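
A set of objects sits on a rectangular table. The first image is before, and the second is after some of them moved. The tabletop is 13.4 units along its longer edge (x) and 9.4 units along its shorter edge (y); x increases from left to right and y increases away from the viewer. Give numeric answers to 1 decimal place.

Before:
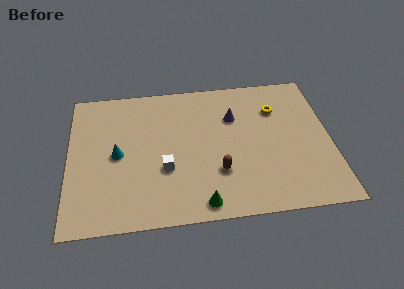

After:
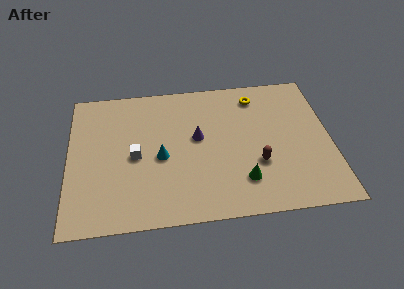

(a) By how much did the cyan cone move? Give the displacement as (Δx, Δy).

(2.2, -0.4)

From the two frames, the cyan cone sits at roughly (2.5, 4.6) before and (4.7, 4.2) after.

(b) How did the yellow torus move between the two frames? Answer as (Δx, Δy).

(-1.0, 1.0)

The yellow torus was at about (10.7, 6.8) and moved to about (9.7, 7.8).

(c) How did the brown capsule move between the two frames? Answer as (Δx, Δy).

(2.0, 0.3)

From the two frames, the brown capsule sits at roughly (7.6, 2.9) before and (9.6, 3.2) after.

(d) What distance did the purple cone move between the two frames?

2.2

The purple cone moved from about (8.5, 6.5) to (6.6, 5.3), a distance of √(1.9² + 1.2²) ≈ 2.2.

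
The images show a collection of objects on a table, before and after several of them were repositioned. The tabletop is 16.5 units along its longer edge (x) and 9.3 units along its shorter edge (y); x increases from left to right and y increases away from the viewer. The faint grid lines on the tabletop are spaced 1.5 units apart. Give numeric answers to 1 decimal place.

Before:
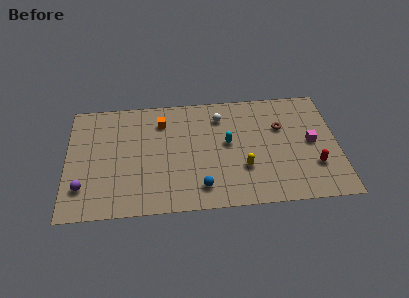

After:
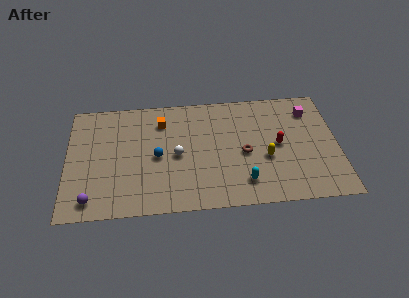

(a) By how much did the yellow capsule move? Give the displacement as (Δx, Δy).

(1.4, 0.7)

The yellow capsule started near (10.7, 3.0) and ended near (12.1, 3.7).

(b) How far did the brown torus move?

3.0

The brown torus was near (13.1, 6.1) before and (10.8, 4.2) after, so it travelled √(2.3² + 1.9²) ≈ 3.0 units.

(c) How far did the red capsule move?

2.8

The red capsule moved from about (15.0, 2.8) to (12.9, 4.7), a distance of √(2.1² + 1.9²) ≈ 2.8.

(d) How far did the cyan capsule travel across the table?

3.3

From (9.8, 5.1) to (10.7, 1.9), the cyan capsule covered √(0.9² + 3.2²) ≈ 3.3 units.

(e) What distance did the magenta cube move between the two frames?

2.6

The magenta cube moved from about (14.9, 4.7) to (14.9, 7.3), a distance of √(0.0² + 2.6²) ≈ 2.6.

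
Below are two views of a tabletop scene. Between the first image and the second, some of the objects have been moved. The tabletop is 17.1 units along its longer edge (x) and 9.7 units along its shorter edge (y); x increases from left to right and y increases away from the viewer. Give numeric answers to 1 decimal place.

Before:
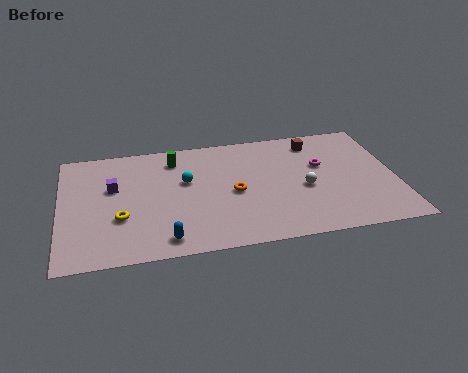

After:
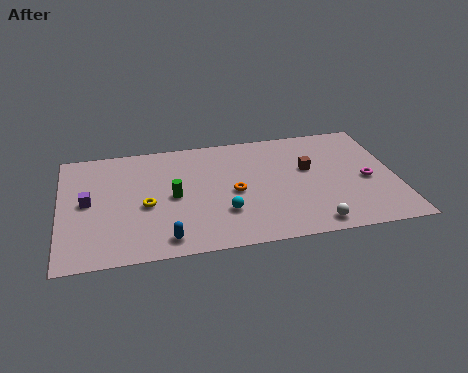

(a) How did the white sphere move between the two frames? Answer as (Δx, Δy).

(0.2, -3.1)

The white sphere started near (12.4, 4.2) and ended near (12.6, 1.1).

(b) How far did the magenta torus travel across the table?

2.8

From (13.4, 6.0) to (15.6, 4.3), the magenta torus covered √(2.2² + 1.7²) ≈ 2.8 units.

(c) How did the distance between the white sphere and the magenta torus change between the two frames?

+2.3

They were about 2.1 units apart before and 4.4 after — 2.3 units further apart.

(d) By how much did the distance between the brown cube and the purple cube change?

+0.6

The distance was about 10.7 in the first image and 11.3 in the second, so they moved 0.6 units further apart.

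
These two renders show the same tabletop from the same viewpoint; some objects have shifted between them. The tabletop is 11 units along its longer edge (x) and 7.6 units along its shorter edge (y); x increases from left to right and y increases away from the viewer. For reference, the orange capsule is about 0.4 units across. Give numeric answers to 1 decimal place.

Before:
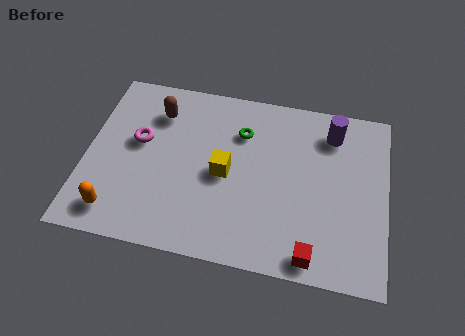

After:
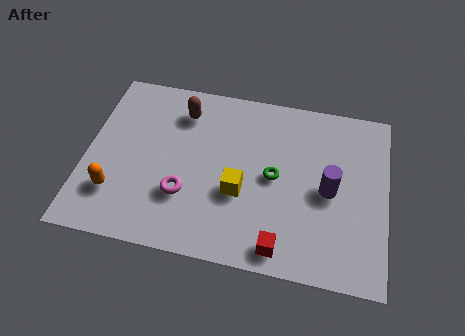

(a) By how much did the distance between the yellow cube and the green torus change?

-0.5

The distance was about 2.0 in the first image and 1.5 in the second, so they moved 0.5 units closer together.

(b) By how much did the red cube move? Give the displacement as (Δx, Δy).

(-1.1, 0.1)

From the two frames, the red cube sits at roughly (8.4, 0.8) before and (7.3, 0.9) after.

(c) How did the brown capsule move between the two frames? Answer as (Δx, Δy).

(0.9, 0.2)

The brown capsule was at about (2.5, 5.8) and moved to about (3.4, 6.0).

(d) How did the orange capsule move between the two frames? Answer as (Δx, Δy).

(-0.1, 0.8)

The orange capsule was at about (1.3, 1.2) and moved to about (1.2, 2.0).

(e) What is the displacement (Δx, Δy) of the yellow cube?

(0.6, -0.7)

From the two frames, the yellow cube sits at roughly (5.1, 3.6) before and (5.7, 2.9) after.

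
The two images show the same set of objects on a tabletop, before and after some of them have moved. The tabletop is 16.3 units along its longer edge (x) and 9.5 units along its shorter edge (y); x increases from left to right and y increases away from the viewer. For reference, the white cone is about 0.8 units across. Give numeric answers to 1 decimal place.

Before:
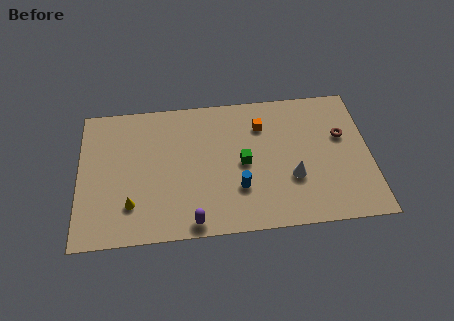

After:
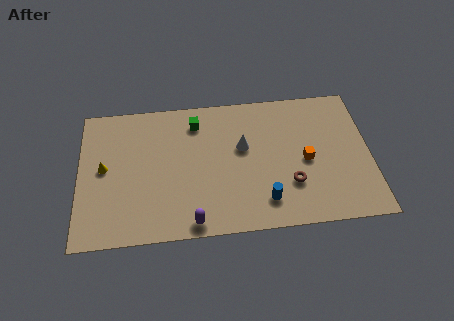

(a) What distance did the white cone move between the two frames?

3.6

The white cone was near (11.9, 3.3) before and (9.2, 5.7) after, so it travelled √(2.7² + 2.4²) ≈ 3.6 units.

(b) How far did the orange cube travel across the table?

3.6

The orange cube moved from about (10.3, 7.1) to (12.7, 4.4), a distance of √(2.4² + 2.7²) ≈ 3.6.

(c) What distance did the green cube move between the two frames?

4.0

From (9.2, 4.6) to (6.6, 7.7), the green cube covered √(2.6² + 3.1²) ≈ 4.0 units.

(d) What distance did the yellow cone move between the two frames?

3.0

The yellow cone was near (2.9, 2.4) before and (1.4, 5.0) after, so it travelled √(1.5² + 2.6²) ≈ 3.0 units.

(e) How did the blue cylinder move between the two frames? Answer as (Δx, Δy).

(1.4, -1.0)

The blue cylinder started near (8.9, 2.9) and ended near (10.3, 1.9).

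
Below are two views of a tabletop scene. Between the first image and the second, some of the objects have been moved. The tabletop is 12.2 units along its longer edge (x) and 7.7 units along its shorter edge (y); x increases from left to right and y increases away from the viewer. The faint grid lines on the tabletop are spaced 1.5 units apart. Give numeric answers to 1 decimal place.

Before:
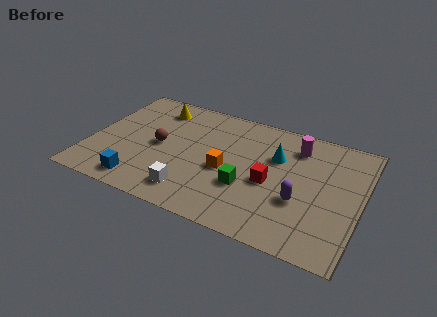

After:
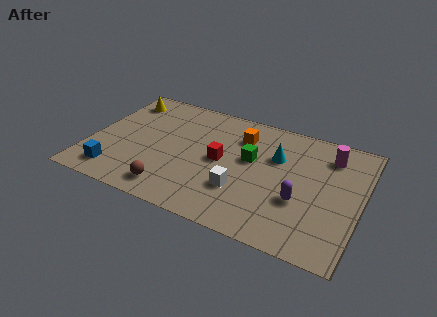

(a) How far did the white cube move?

2.3

From (4.9, 1.4) to (7.0, 2.4), the white cube covered √(2.1² + 1.0²) ≈ 2.3 units.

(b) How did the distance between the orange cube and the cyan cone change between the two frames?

-0.9

The distance was about 2.7 in the first image and 1.8 in the second, so they moved 0.9 units closer together.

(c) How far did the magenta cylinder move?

1.5

The magenta cylinder moved from about (9.1, 6.1) to (10.6, 6.1), a distance of √(1.5² + 0.0²) ≈ 1.5.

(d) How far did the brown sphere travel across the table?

2.8

From (3.1, 3.8) to (4.0, 1.2), the brown sphere covered √(0.9² + 2.6²) ≈ 2.8 units.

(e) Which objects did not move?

the purple capsule and the cyan cone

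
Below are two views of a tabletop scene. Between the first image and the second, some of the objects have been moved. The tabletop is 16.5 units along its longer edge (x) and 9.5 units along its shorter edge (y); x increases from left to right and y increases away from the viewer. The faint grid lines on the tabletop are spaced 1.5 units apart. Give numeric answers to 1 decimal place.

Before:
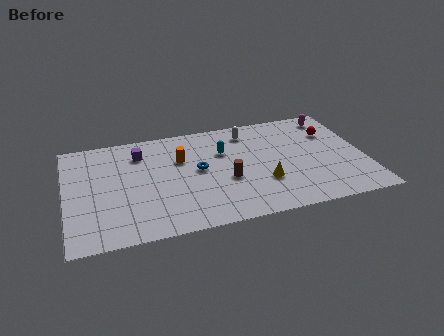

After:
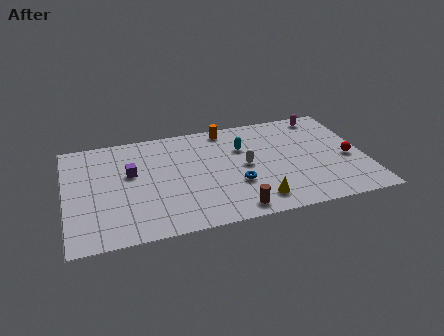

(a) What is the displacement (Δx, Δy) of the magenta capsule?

(-0.5, 0.2)

The magenta capsule started near (15.1, 8.2) and ended near (14.6, 8.4).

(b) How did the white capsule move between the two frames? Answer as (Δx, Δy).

(-0.4, -3.1)

The white capsule started near (10.3, 7.9) and ended near (9.9, 4.8).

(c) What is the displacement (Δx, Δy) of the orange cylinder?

(2.7, 2.2)

The orange cylinder started near (6.4, 6.3) and ended near (9.1, 8.5).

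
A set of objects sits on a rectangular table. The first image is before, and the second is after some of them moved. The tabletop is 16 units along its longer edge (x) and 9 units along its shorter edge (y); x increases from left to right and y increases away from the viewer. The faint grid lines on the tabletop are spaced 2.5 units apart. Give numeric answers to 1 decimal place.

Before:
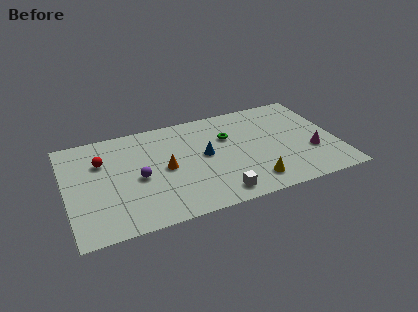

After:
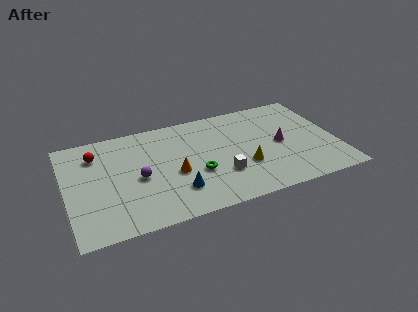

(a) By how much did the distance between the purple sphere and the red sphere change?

+0.7

They were about 2.9 units apart before and 3.6 after — 0.7 units further apart.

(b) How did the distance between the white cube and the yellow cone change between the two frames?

-0.7

The distance was about 2.1 in the first image and 1.4 in the second, so they moved 0.7 units closer together.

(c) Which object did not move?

the purple sphere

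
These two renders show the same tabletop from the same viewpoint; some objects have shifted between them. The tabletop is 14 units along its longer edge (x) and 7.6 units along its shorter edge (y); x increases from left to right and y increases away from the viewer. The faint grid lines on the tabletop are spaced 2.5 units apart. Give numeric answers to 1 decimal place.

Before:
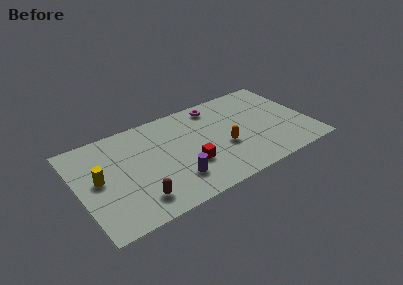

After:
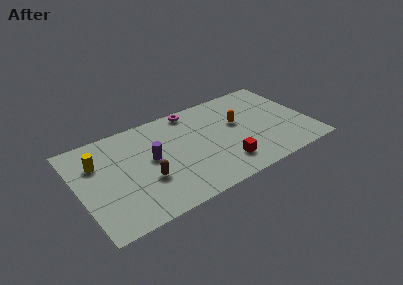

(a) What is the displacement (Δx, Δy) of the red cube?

(2.0, -0.9)

The red cube was at about (6.5, 2.6) and moved to about (8.5, 1.7).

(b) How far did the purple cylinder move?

2.5

The purple cylinder was near (5.5, 1.9) before and (4.4, 4.1) after, so it travelled √(1.1² + 2.2²) ≈ 2.5 units.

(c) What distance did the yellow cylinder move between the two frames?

1.3

The yellow cylinder moved from about (1.2, 4.0) to (1.3, 5.3), a distance of √(0.1² + 1.3²) ≈ 1.3.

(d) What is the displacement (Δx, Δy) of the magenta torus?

(-1.4, 0.3)

The magenta torus started near (8.7, 6.5) and ended near (7.3, 6.8).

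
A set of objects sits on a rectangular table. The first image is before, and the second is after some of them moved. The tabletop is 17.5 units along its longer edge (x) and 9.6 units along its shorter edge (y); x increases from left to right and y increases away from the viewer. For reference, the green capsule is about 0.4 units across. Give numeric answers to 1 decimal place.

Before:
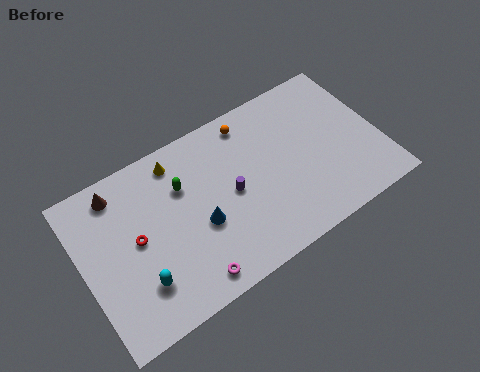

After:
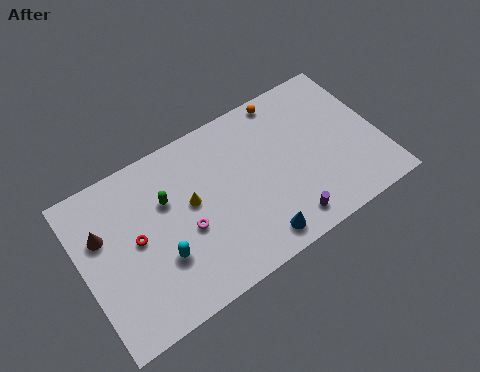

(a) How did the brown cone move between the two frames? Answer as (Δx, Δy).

(-1.2, -1.9)

The brown cone was at about (2.5, 8.2) and moved to about (1.3, 6.3).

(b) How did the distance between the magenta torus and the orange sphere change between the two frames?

-0.4

Before: roughly 8.6 units apart; after: 8.2. That's 0.4 units closer together.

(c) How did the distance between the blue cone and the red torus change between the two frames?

+3.7

They were about 3.8 units apart before and 7.5 after — 3.7 units further apart.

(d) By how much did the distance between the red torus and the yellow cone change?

-1.0

They were about 4.3 units apart before and 3.3 after — 1.0 units closer together.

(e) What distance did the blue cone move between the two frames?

3.9

From (6.7, 3.9) to (9.6, 1.3), the blue cone covered √(2.9² + 2.6²) ≈ 3.9 units.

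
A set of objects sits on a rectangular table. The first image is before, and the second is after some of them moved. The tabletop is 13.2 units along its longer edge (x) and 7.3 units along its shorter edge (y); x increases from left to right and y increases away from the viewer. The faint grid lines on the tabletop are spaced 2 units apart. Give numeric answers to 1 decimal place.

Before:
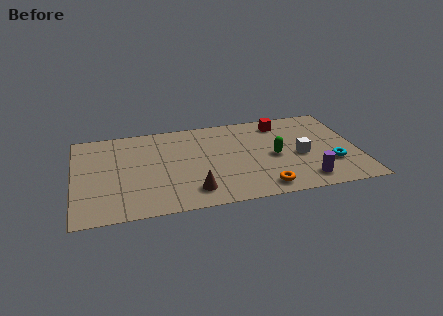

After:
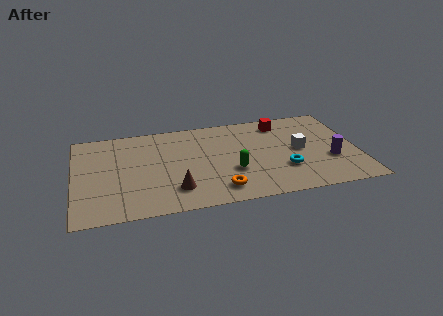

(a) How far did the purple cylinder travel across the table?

1.9

The purple cylinder moved from about (10.6, 1.2) to (11.9, 2.6), a distance of √(1.3² + 1.4²) ≈ 1.9.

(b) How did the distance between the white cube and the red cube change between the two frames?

-0.5

Before: roughly 3.0 units apart; after: 2.5. That's 0.5 units closer together.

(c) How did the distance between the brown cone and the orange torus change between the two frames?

-1.2

They were about 3.2 units apart before and 2.0 after — 1.2 units closer together.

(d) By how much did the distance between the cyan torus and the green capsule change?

-0.4

They were about 2.8 units apart before and 2.4 after — 0.4 units closer together.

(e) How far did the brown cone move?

0.9

The brown cone moved from about (5.4, 1.4) to (4.6, 1.7), a distance of √(0.8² + 0.3²) ≈ 0.9.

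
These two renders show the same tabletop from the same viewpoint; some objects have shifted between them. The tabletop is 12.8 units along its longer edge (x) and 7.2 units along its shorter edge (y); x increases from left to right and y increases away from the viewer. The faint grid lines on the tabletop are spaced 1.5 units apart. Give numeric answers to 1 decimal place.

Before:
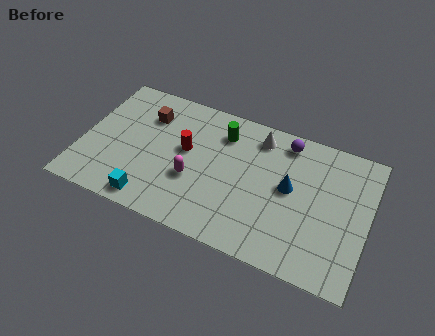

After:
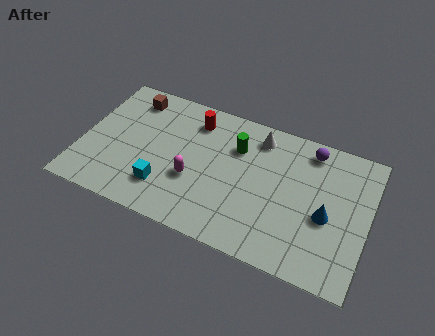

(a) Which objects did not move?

the magenta capsule and the white cone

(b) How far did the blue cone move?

1.9

The blue cone moved from about (9.3, 3.9) to (11.0, 3.1), a distance of √(1.7² + 0.8²) ≈ 1.9.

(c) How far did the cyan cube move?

1.0

The cyan cube moved from about (3.4, 0.9) to (3.9, 1.8), a distance of √(0.5² + 0.9²) ≈ 1.0.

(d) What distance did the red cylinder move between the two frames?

1.7

From (4.6, 4.1) to (4.8, 5.8), the red cylinder covered √(0.2² + 1.7²) ≈ 1.7 units.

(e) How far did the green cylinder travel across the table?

0.9

The green cylinder was near (6.1, 5.6) before and (6.8, 5.1) after, so it travelled √(0.7² + 0.5²) ≈ 0.9 units.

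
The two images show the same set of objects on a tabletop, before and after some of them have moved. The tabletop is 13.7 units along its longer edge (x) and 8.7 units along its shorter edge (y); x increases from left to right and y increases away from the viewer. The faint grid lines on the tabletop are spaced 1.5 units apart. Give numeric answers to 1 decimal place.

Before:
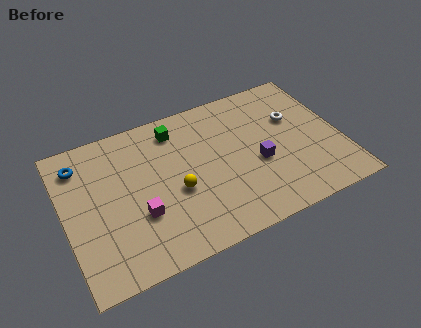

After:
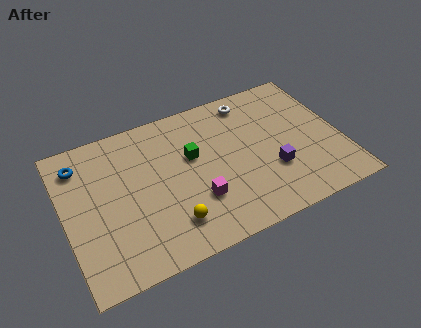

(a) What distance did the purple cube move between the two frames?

0.9

From (9.5, 3.6) to (10.1, 2.9), the purple cube covered √(0.6² + 0.7²) ≈ 0.9 units.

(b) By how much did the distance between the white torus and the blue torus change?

-2.1

The distance was about 10.7 in the first image and 8.6 in the second, so they moved 2.1 units closer together.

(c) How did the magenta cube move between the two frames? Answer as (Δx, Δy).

(2.8, -0.3)

From the two frames, the magenta cube sits at roughly (3.5, 3.0) before and (6.3, 2.7) after.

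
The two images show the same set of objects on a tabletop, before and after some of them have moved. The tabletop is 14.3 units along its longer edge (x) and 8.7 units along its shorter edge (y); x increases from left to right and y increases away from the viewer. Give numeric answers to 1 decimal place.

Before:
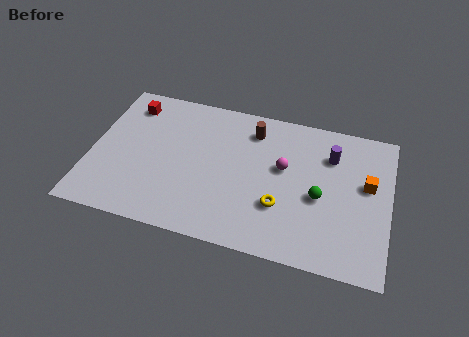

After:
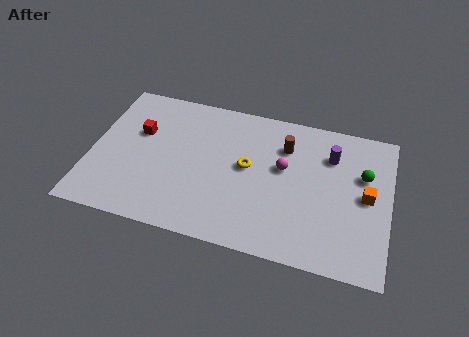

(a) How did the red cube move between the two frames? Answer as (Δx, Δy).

(0.6, -1.6)

The red cube started near (1.6, 7.1) and ended near (2.2, 5.5).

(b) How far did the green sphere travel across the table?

2.7

The green sphere was near (11.0, 3.8) before and (13.0, 5.6) after, so it travelled √(2.0² + 1.8²) ≈ 2.7 units.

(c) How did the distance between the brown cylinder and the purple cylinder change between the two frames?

-1.6

The distance was about 3.8 in the first image and 2.2 in the second, so they moved 1.6 units closer together.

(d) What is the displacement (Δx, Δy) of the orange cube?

(0.0, -0.7)

The orange cube was at about (13.2, 5.1) and moved to about (13.2, 4.4).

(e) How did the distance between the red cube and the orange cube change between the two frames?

-0.7

They were about 11.8 units apart before and 11.1 after — 0.7 units closer together.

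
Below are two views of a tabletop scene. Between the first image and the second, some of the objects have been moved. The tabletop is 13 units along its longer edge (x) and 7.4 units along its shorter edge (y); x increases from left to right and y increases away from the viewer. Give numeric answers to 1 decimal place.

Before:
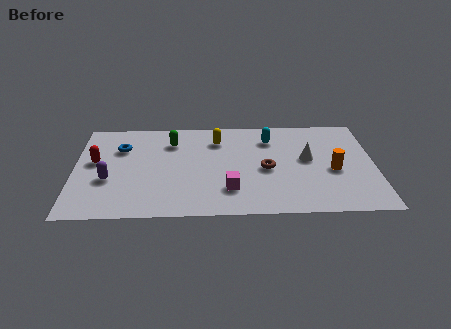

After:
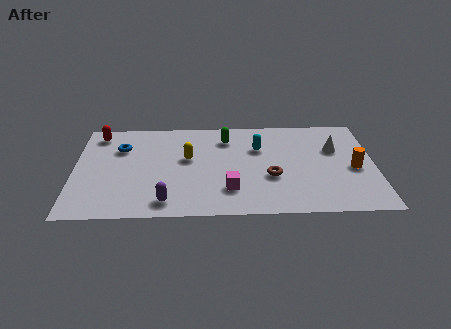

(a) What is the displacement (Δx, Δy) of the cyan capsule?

(-0.5, -0.7)

From the two frames, the cyan capsule sits at roughly (8.5, 5.7) before and (8.0, 5.0) after.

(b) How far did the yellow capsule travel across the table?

1.9

The yellow capsule moved from about (6.2, 5.7) to (4.9, 4.3), a distance of √(1.3² + 1.4²) ≈ 1.9.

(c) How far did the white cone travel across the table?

1.4

The white cone was near (10.1, 4.1) before and (11.3, 4.8) after, so it travelled √(1.2² + 0.7²) ≈ 1.4 units.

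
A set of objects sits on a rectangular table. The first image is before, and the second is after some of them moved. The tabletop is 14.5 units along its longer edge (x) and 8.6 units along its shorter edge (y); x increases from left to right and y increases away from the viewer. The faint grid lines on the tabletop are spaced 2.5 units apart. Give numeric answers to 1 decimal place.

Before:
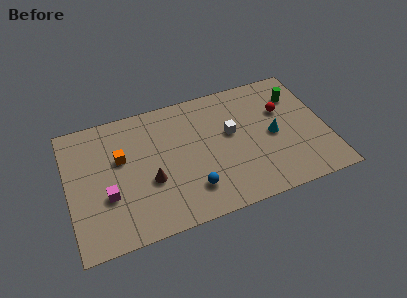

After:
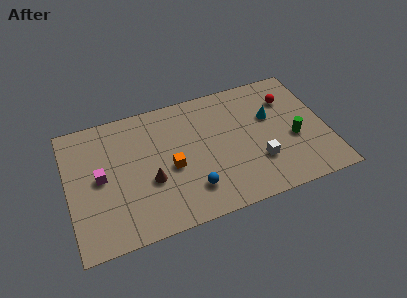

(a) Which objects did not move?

the brown cone and the blue sphere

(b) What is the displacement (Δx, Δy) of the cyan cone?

(0.0, 1.3)

The cyan cone started near (11.5, 4.1) and ended near (11.5, 5.4).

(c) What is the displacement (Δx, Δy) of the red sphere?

(0.4, 0.7)

From the two frames, the red sphere sits at roughly (12.2, 5.6) before and (12.6, 6.3) after.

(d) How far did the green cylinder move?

2.9

The green cylinder was near (13.1, 6.4) before and (12.6, 3.5) after, so it travelled √(0.5² + 2.9²) ≈ 2.9 units.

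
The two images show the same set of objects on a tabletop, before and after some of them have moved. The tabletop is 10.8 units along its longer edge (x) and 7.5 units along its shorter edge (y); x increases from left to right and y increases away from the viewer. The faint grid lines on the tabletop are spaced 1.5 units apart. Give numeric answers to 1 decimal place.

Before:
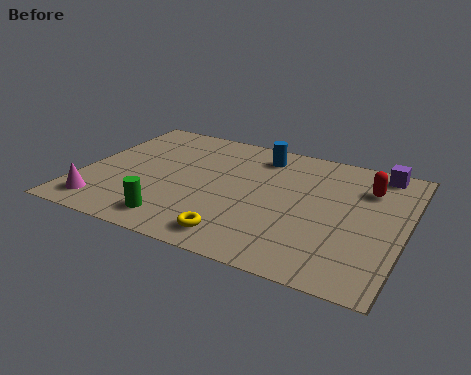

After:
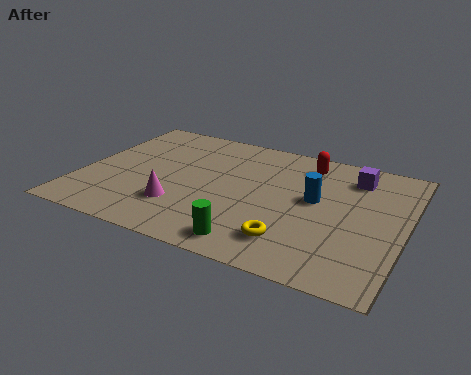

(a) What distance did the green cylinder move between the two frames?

2.6

The green cylinder moved from about (3.5, 1.2) to (6.1, 1.0), a distance of √(2.6² + 0.2²) ≈ 2.6.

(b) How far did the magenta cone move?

2.7

From (1.0, 1.2) to (3.5, 2.1), the magenta cone covered √(2.5² + 0.9²) ≈ 2.7 units.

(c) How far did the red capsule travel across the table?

2.2

From (9.4, 5.5) to (7.3, 6.2), the red capsule covered √(2.1² + 0.7²) ≈ 2.2 units.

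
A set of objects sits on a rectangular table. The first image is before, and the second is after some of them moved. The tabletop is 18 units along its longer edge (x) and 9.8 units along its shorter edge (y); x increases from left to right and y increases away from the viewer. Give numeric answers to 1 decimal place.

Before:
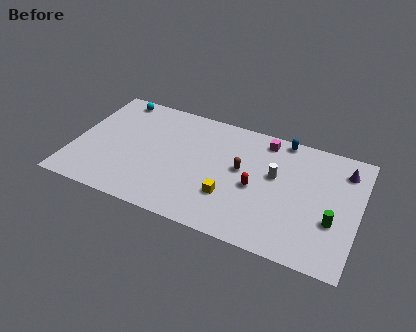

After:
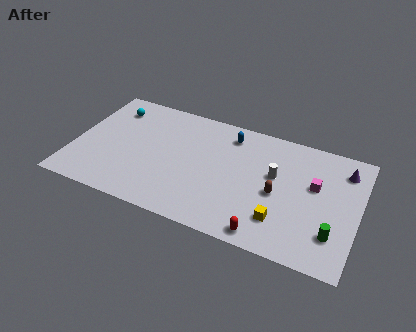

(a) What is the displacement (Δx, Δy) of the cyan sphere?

(-0.1, -1.0)

The cyan sphere was at about (2.1, 8.8) and moved to about (2.0, 7.8).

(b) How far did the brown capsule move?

2.6

The brown capsule moved from about (10.6, 5.5) to (13.0, 4.4), a distance of √(2.4² + 1.1²) ≈ 2.6.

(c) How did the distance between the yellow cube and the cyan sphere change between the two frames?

+2.7

The distance was about 9.9 in the first image and 12.6 in the second, so they moved 2.7 units further apart.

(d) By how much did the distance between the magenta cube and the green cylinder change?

-3.2

They were about 6.9 units apart before and 3.7 after — 3.2 units closer together.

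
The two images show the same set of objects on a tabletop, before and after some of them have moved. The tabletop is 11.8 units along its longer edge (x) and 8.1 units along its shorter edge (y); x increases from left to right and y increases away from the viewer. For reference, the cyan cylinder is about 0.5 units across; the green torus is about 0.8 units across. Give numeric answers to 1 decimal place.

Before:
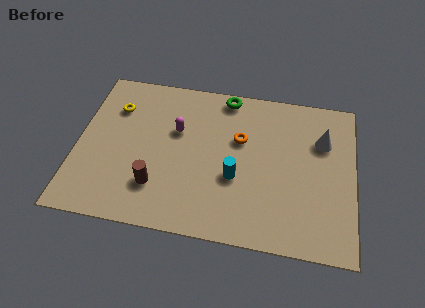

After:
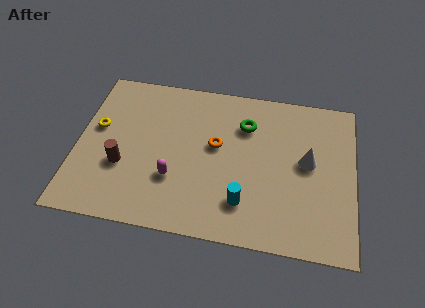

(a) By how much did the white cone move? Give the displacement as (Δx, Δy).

(-0.6, -1.2)

From the two frames, the white cone sits at roughly (10.4, 5.6) before and (9.8, 4.4) after.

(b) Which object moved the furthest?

the magenta capsule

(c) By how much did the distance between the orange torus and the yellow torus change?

-0.4

The distance was about 5.5 in the first image and 5.1 in the second, so they moved 0.4 units closer together.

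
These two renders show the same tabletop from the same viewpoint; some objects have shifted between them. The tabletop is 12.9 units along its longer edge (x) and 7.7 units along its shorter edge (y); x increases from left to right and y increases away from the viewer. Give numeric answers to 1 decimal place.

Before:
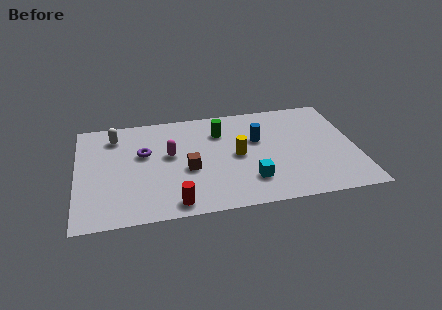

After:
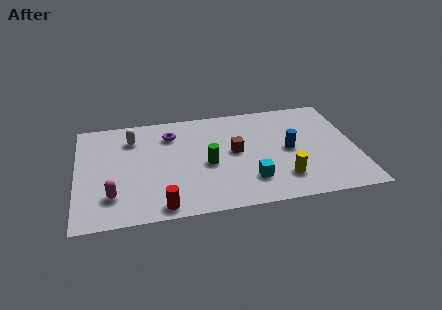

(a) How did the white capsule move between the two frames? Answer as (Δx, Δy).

(0.8, -0.3)

The white capsule started near (1.8, 6.2) and ended near (2.6, 5.9).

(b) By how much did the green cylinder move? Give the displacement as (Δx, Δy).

(-0.7, -2.3)

From the two frames, the green cylinder sits at roughly (6.7, 5.7) before and (6.0, 3.4) after.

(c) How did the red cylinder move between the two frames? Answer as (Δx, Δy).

(-0.6, -0.1)

The red cylinder started near (4.4, 0.9) and ended near (3.8, 0.8).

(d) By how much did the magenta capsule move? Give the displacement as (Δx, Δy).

(-2.7, -2.5)

The magenta capsule started near (4.3, 4.4) and ended near (1.6, 1.9).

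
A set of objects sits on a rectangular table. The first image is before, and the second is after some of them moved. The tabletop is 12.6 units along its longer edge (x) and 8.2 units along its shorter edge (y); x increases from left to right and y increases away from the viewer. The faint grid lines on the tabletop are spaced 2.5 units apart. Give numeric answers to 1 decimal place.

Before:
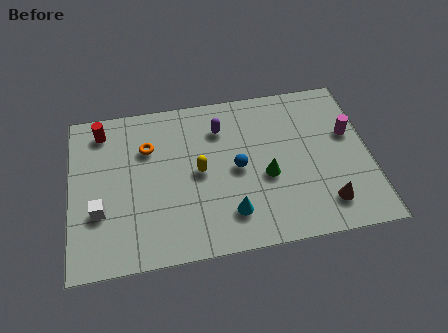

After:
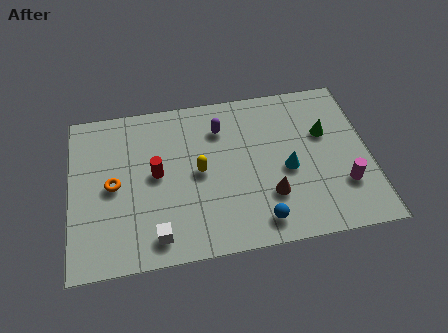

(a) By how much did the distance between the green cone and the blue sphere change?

+3.7

They were about 1.3 units apart before and 5.0 after — 3.7 units further apart.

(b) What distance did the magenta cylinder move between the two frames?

2.6

From (11.8, 5.0) to (11.4, 2.4), the magenta cylinder covered √(0.4² + 2.6²) ≈ 2.6 units.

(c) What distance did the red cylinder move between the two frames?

3.4

The red cylinder moved from about (1.4, 6.9) to (3.6, 4.3), a distance of √(2.2² + 2.6²) ≈ 3.4.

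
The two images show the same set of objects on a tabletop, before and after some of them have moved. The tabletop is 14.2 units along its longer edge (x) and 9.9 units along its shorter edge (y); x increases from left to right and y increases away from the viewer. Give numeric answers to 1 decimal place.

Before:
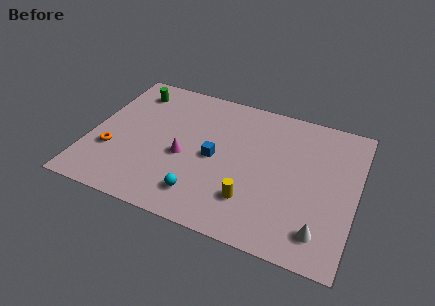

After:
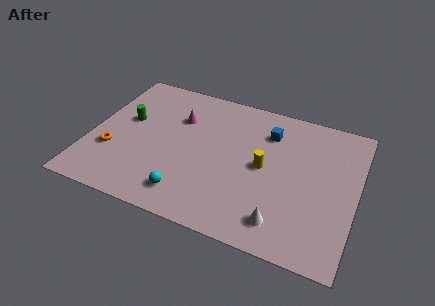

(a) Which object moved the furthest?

the blue cube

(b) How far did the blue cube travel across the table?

3.8

From (6.7, 4.7) to (9.3, 7.5), the blue cube covered √(2.6² + 2.8²) ≈ 3.8 units.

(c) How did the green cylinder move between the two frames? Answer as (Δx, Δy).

(0.0, -2.3)

The green cylinder was at about (1.8, 8.1) and moved to about (1.8, 5.8).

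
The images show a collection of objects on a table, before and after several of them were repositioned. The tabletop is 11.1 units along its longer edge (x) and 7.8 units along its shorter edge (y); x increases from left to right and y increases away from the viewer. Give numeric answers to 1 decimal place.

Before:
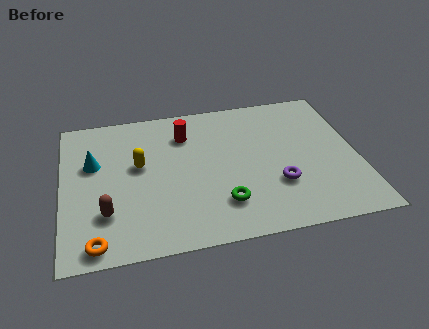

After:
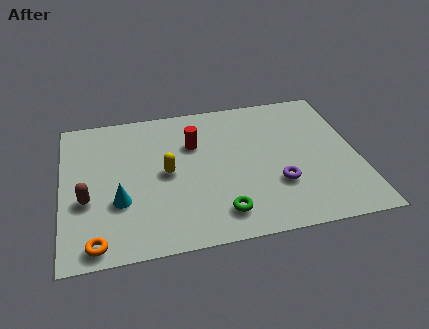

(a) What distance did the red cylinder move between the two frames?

0.7

From (4.7, 5.9) to (5.0, 5.3), the red cylinder covered √(0.3² + 0.6²) ≈ 0.7 units.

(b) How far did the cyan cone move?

2.4

The cyan cone was near (1.2, 4.9) before and (2.1, 2.7) after, so it travelled √(0.9² + 2.2²) ≈ 2.4 units.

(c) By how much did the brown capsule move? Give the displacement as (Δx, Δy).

(-0.7, 0.8)

The brown capsule was at about (1.6, 2.2) and moved to about (0.9, 3.0).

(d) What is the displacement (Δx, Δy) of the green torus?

(-0.1, -0.5)

The green torus started near (5.9, 1.9) and ended near (5.8, 1.4).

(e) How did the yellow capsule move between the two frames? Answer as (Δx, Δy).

(1.0, -0.6)

The yellow capsule was at about (2.9, 4.5) and moved to about (3.9, 3.9).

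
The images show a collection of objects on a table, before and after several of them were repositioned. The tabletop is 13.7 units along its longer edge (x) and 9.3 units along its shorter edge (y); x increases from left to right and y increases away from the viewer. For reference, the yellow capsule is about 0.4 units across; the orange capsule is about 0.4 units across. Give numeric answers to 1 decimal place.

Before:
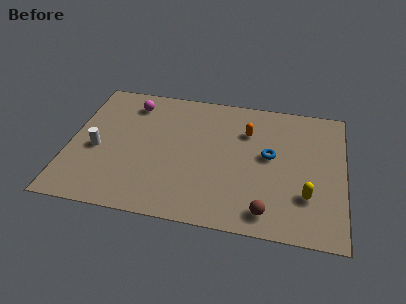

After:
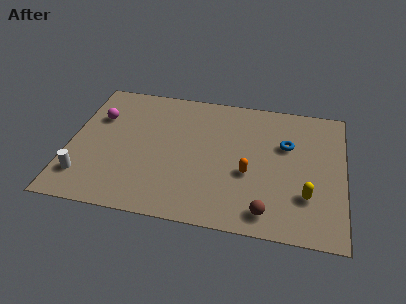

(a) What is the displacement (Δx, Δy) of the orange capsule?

(0.2, -2.9)

From the two frames, the orange capsule sits at roughly (8.8, 6.6) before and (9.0, 3.7) after.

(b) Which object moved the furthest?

the orange capsule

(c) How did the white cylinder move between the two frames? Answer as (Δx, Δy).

(-0.5, -2.0)

The white cylinder was at about (1.4, 4.0) and moved to about (0.9, 2.0).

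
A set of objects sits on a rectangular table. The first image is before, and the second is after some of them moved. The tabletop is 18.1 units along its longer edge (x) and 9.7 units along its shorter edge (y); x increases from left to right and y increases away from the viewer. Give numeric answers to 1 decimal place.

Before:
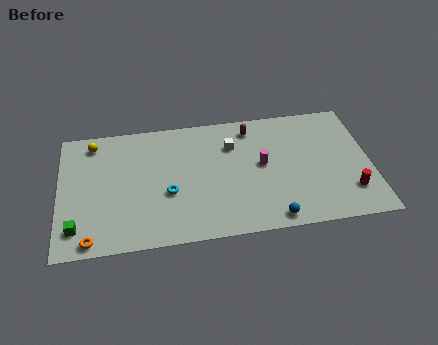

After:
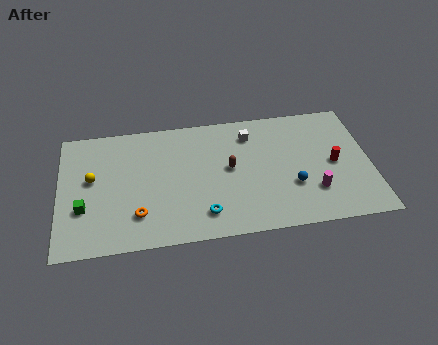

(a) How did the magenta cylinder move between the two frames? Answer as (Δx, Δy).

(2.9, -2.5)

The magenta cylinder started near (11.8, 5.2) and ended near (14.7, 2.7).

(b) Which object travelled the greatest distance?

the magenta cylinder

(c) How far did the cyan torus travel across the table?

2.8

From (6.3, 3.8) to (8.3, 1.9), the cyan torus covered √(2.0² + 1.9²) ≈ 2.8 units.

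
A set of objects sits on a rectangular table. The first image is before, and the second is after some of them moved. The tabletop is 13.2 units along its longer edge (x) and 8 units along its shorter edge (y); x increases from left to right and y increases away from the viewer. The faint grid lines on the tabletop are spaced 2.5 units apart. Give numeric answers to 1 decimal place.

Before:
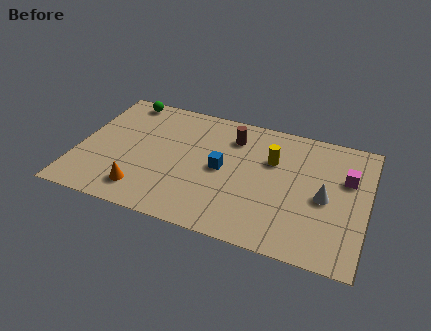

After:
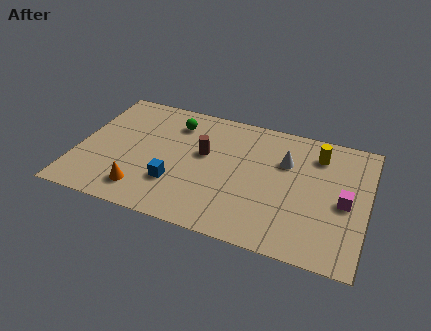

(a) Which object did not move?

the orange cone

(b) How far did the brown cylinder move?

1.9

From (6.9, 6.2) to (5.7, 4.7), the brown cylinder covered √(1.2² + 1.5²) ≈ 1.9 units.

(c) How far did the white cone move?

2.5

The white cone moved from about (11.3, 3.7) to (9.4, 5.4), a distance of √(1.9² + 1.7²) ≈ 2.5.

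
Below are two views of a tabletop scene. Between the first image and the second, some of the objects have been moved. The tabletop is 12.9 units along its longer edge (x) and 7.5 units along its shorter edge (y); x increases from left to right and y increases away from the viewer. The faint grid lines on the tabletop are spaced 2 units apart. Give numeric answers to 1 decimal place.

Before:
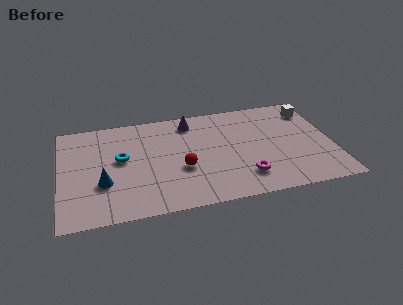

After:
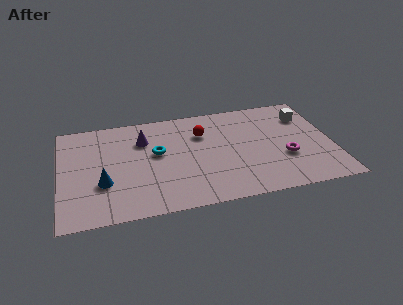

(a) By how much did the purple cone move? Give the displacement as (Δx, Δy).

(-2.3, -0.9)

The purple cone started near (6.3, 6.3) and ended near (4.0, 5.4).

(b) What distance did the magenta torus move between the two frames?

2.2

The magenta torus moved from about (8.6, 1.7) to (10.6, 2.7), a distance of √(2.0² + 1.0²) ≈ 2.2.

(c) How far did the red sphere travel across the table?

2.6

From (5.7, 2.9) to (6.8, 5.3), the red sphere covered √(1.1² + 2.4²) ≈ 2.6 units.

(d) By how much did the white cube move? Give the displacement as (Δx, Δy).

(-0.3, -0.4)

The white cube started near (12.1, 6.0) and ended near (11.8, 5.6).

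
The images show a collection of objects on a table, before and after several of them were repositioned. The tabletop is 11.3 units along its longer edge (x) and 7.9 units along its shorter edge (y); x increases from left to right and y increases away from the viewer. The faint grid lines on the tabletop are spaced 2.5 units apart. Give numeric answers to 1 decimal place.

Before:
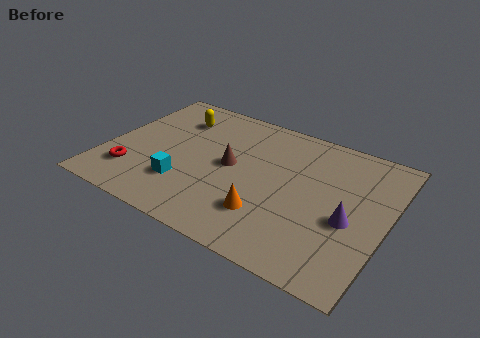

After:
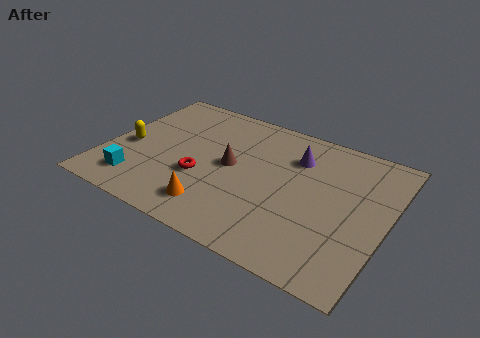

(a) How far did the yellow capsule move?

3.0

From (2.4, 6.0) to (0.9, 3.4), the yellow capsule covered √(1.5² + 2.6²) ≈ 3.0 units.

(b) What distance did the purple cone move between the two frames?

3.5

The purple cone was near (9.9, 3.3) before and (7.4, 5.8) after, so it travelled √(2.5² + 2.5²) ≈ 3.5 units.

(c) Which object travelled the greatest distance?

the purple cone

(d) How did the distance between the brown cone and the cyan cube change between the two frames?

+1.8

Before: roughly 2.5 units apart; after: 4.3. That's 1.8 units further apart.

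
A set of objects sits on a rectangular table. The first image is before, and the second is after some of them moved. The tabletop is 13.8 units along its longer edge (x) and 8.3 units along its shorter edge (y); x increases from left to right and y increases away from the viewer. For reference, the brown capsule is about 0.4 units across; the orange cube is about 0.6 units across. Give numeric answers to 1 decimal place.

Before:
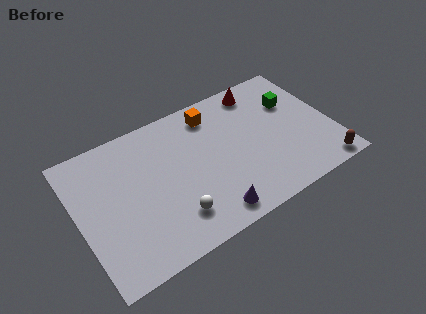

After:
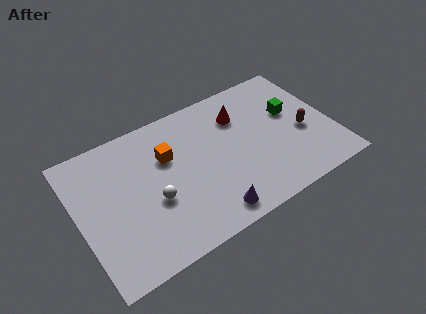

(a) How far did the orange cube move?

3.0

The orange cube moved from about (7.7, 6.9) to (5.0, 5.5), a distance of √(2.7² + 1.4²) ≈ 3.0.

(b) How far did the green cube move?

0.6

From (12.0, 5.6) to (11.8, 5.0), the green cube covered √(0.2² + 0.6²) ≈ 0.6 units.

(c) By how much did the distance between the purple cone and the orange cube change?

-1.2

The distance was about 5.9 in the first image and 4.7 in the second, so they moved 1.2 units closer together.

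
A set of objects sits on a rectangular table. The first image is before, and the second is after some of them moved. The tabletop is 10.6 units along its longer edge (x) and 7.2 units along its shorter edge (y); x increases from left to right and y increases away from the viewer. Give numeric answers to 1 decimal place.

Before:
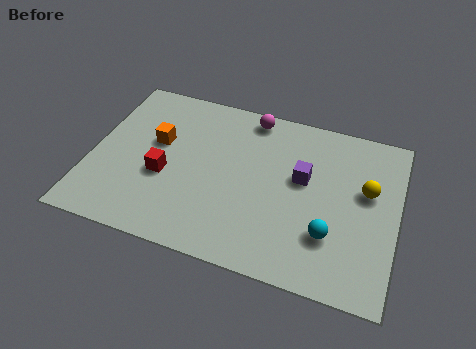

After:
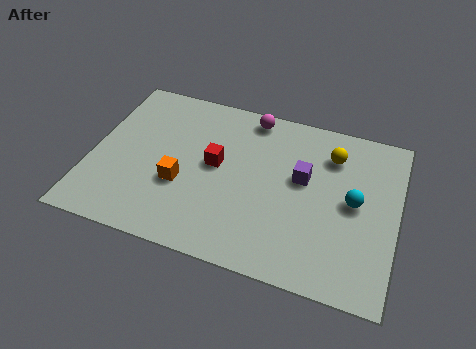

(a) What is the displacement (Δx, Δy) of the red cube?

(1.7, 1.0)

From the two frames, the red cube sits at roughly (2.6, 2.9) before and (4.3, 3.9) after.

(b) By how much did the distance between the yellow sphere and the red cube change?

-2.8

They were about 7.0 units apart before and 4.2 after — 2.8 units closer together.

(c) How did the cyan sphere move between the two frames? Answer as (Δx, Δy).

(0.7, 1.6)

The cyan sphere was at about (8.4, 2.1) and moved to about (9.1, 3.7).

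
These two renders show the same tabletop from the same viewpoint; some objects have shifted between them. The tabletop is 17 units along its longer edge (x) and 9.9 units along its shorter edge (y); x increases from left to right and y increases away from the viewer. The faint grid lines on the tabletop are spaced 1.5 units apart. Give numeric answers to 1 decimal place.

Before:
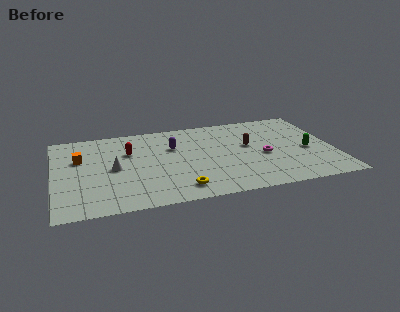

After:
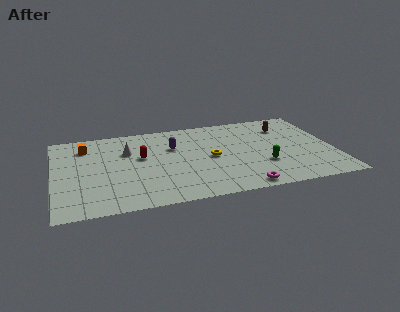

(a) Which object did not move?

the purple capsule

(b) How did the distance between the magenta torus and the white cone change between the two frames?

-0.3

They were about 9.1 units apart before and 8.8 after — 0.3 units closer together.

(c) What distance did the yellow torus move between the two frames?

3.8

From (7.4, 1.6) to (9.5, 4.8), the yellow torus covered √(2.1² + 3.2²) ≈ 3.8 units.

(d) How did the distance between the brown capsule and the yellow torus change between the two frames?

-0.6

They were about 6.1 units apart before and 5.5 after — 0.6 units closer together.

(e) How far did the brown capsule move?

3.0

The brown capsule moved from about (11.9, 5.7) to (14.3, 7.5), a distance of √(2.4² + 1.8²) ≈ 3.0.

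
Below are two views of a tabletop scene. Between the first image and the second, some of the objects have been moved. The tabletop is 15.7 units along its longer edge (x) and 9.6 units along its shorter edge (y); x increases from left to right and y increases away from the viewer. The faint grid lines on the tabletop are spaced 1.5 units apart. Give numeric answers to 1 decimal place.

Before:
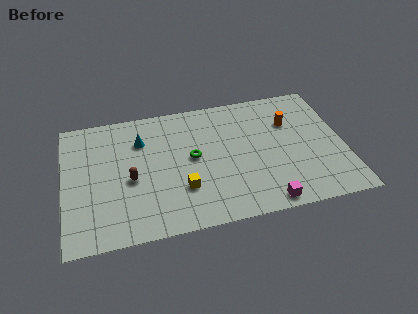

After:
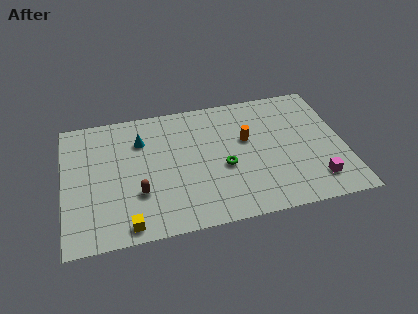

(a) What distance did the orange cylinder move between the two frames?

2.6

The orange cylinder was near (12.8, 6.6) before and (10.3, 5.8) after, so it travelled √(2.5² + 0.8²) ≈ 2.6 units.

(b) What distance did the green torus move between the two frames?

2.0

From (7.2, 5.1) to (8.9, 4.0), the green torus covered √(1.7² + 1.1²) ≈ 2.0 units.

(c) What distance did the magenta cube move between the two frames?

3.1

The magenta cube was near (11.0, 0.9) before and (13.9, 1.9) after, so it travelled √(2.9² + 1.0²) ≈ 3.1 units.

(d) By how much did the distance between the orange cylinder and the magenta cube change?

-0.7

They were about 6.0 units apart before and 5.3 after — 0.7 units closer together.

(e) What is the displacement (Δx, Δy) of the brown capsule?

(0.4, -1.1)

From the two frames, the brown capsule sits at roughly (3.7, 4.2) before and (4.1, 3.1) after.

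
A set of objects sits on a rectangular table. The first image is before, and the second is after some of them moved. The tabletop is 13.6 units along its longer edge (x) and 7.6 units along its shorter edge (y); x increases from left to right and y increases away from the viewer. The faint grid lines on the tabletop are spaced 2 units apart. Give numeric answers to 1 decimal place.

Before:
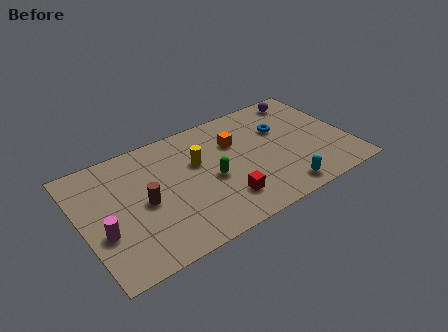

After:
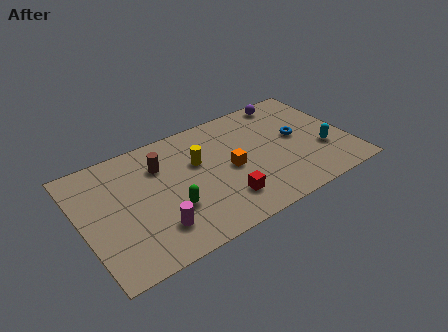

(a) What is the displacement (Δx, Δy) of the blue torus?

(0.7, -0.9)

The blue torus was at about (10.4, 5.0) and moved to about (11.1, 4.1).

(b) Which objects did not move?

the yellow cylinder and the red cube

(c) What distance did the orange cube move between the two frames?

1.7

The orange cube moved from about (8.0, 5.2) to (7.5, 3.6), a distance of √(0.5² + 1.6²) ≈ 1.7.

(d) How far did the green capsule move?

2.3

The green capsule was near (6.5, 3.4) before and (4.3, 2.6) after, so it travelled √(2.2² + 0.8²) ≈ 2.3 units.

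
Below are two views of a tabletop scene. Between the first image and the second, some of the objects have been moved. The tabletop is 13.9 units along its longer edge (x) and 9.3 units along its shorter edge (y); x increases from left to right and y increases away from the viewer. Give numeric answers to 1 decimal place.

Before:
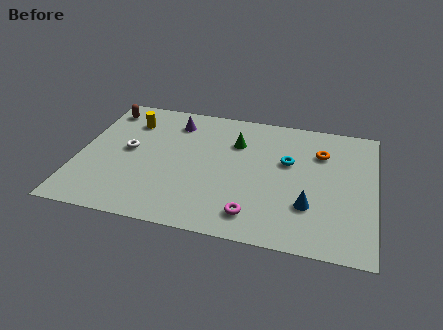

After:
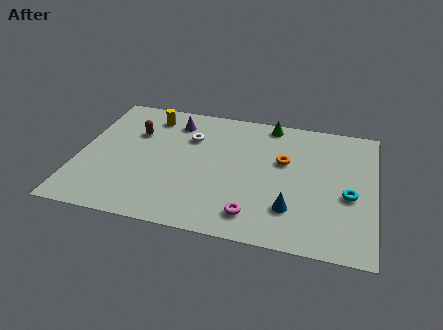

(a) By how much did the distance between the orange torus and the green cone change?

-1.2

Before: roughly 4.0 units apart; after: 2.8. That's 1.2 units closer together.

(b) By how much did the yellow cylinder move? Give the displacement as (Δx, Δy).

(0.9, 0.6)

The yellow cylinder was at about (2.2, 7.1) and moved to about (3.1, 7.7).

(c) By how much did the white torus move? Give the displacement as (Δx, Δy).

(2.8, 1.6)

The white torus was at about (2.3, 4.9) and moved to about (5.1, 6.5).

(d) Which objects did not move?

the magenta torus and the purple cone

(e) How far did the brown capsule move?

2.2

The brown capsule was near (0.9, 7.8) before and (2.5, 6.3) after, so it travelled √(1.6² + 1.5²) ≈ 2.2 units.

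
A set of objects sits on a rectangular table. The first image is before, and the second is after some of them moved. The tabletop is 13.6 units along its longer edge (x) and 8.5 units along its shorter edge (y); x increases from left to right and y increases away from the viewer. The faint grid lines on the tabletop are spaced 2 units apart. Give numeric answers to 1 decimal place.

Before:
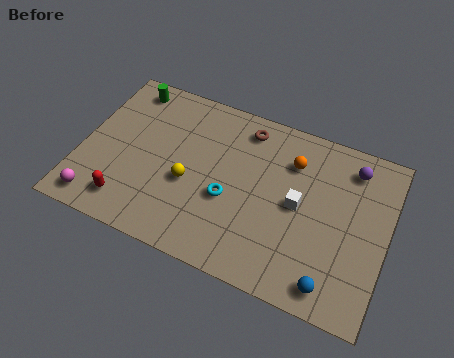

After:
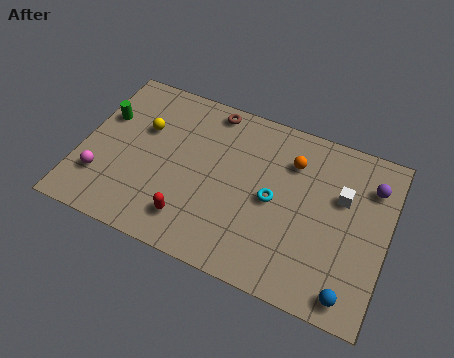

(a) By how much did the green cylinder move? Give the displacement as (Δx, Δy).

(-0.8, -1.9)

From the two frames, the green cylinder sits at roughly (1.6, 7.4) before and (0.8, 5.5) after.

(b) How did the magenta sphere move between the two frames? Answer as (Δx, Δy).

(0.0, 1.2)

From the two frames, the magenta sphere sits at roughly (1.1, 1.1) before and (1.1, 2.3) after.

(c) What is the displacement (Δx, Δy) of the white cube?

(1.8, 1.1)

From the two frames, the white cube sits at roughly (9.7, 4.3) before and (11.5, 5.4) after.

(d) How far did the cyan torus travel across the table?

2.0

The cyan torus moved from about (6.7, 3.4) to (8.6, 4.1), a distance of √(1.9² + 0.7²) ≈ 2.0.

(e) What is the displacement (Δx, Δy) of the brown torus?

(-1.6, 0.4)

From the two frames, the brown torus sits at roughly (7.0, 7.2) before and (5.4, 7.6) after.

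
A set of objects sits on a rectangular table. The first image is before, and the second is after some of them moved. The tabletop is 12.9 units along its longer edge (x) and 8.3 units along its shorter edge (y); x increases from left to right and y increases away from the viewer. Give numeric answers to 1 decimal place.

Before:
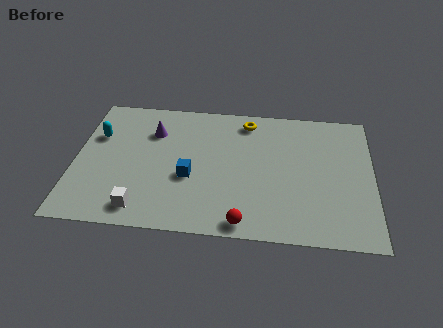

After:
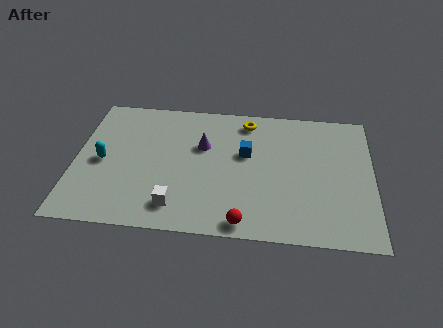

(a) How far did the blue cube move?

2.9

The blue cube was near (5.0, 3.3) before and (7.4, 5.0) after, so it travelled √(2.4² + 1.7²) ≈ 2.9 units.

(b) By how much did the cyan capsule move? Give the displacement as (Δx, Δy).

(0.3, -1.6)

The cyan capsule was at about (0.9, 5.5) and moved to about (1.2, 3.9).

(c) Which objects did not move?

the red sphere and the yellow torus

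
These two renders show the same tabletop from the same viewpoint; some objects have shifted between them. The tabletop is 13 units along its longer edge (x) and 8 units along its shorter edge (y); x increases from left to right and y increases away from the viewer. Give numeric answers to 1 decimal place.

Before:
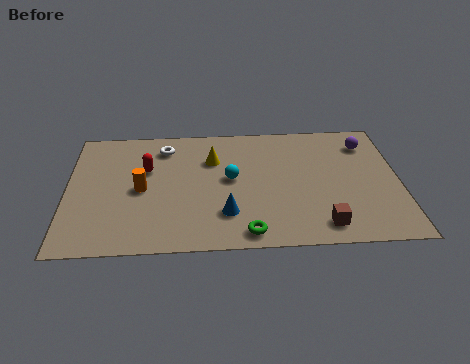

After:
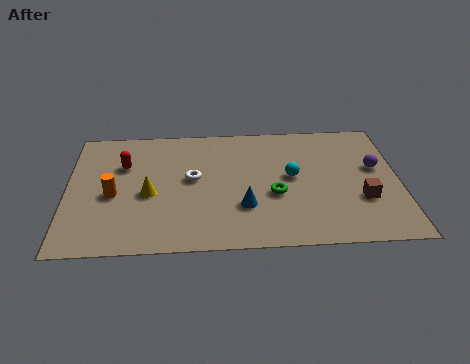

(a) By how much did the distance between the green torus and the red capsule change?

+0.6

They were about 5.7 units apart before and 6.3 after — 0.6 units further apart.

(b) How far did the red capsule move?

0.9

From (3.1, 5.1) to (2.2, 5.4), the red capsule covered √(0.9² + 0.3²) ≈ 0.9 units.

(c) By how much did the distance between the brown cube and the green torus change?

+0.5

Before: roughly 2.9 units apart; after: 3.4. That's 0.5 units further apart.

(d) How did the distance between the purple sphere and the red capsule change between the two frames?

+1.1

They were about 8.8 units apart before and 9.9 after — 1.1 units further apart.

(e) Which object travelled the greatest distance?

the yellow cone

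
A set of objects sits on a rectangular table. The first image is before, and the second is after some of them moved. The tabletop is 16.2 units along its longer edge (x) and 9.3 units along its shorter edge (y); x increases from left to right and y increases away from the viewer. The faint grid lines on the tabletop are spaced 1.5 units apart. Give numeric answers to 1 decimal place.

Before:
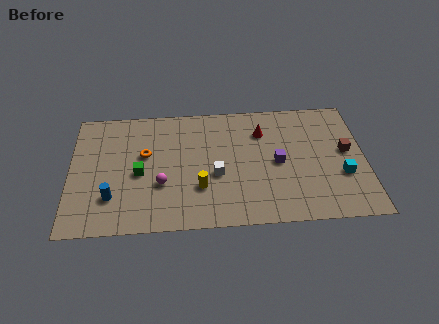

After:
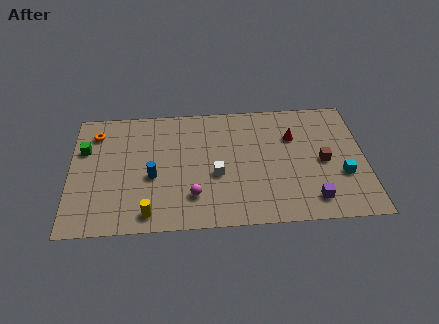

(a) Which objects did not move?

the white cube and the cyan cube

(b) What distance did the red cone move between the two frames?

1.8

The red cone moved from about (10.6, 6.9) to (12.3, 6.4), a distance of √(1.7² + 0.5²) ≈ 1.8.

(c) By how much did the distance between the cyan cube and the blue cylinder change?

-2.2

Before: roughly 12.6 units apart; after: 10.4. That's 2.2 units closer together.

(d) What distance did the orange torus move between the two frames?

3.2

The orange torus moved from about (4.1, 5.6) to (1.4, 7.4), a distance of √(2.7² + 1.8²) ≈ 3.2.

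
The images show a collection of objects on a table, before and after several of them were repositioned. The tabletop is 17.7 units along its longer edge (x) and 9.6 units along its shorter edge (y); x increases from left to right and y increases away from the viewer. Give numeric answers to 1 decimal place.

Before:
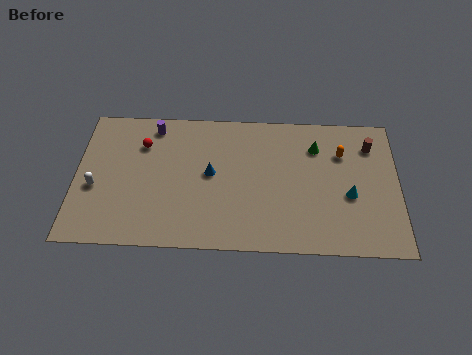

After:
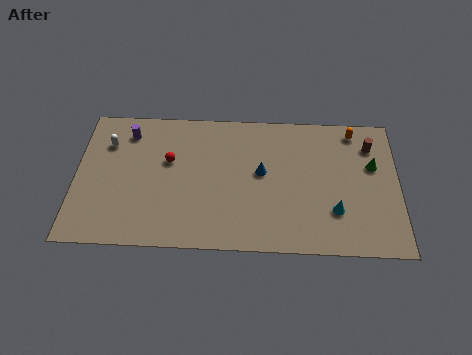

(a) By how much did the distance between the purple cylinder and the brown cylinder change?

+1.4

Before: roughly 12.0 units apart; after: 13.4. That's 1.4 units further apart.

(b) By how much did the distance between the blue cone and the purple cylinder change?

+3.3

Before: roughly 4.5 units apart; after: 7.8. That's 3.3 units further apart.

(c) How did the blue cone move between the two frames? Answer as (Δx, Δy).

(2.8, 0.2)

The blue cone was at about (7.4, 5.1) and moved to about (10.2, 5.3).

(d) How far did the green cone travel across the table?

3.3

The green cone moved from about (13.2, 7.2) to (16.3, 6.0), a distance of √(3.1² + 1.2²) ≈ 3.3.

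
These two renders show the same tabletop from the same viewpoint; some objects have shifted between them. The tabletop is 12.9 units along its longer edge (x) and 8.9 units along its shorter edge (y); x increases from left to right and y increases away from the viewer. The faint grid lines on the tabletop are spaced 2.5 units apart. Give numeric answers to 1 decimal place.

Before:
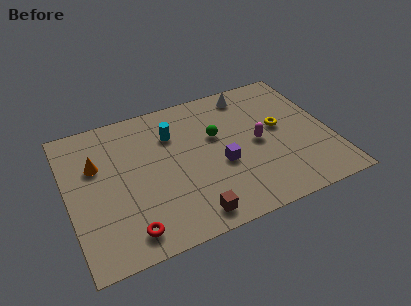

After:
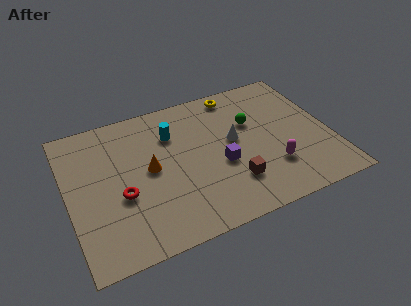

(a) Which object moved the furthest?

the yellow torus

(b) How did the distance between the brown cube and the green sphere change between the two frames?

-1.1

The distance was about 4.8 in the first image and 3.7 in the second, so they moved 1.1 units closer together.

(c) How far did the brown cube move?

2.5

The brown cube was near (5.6, 1.1) before and (7.8, 2.3) after, so it travelled √(2.2² + 1.2²) ≈ 2.5 units.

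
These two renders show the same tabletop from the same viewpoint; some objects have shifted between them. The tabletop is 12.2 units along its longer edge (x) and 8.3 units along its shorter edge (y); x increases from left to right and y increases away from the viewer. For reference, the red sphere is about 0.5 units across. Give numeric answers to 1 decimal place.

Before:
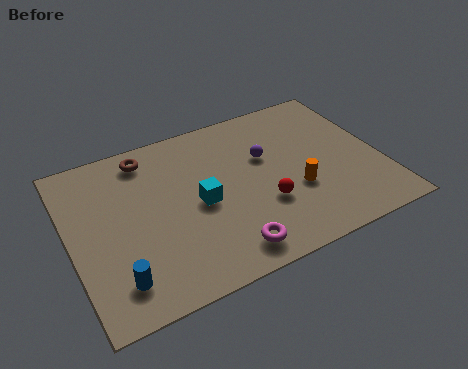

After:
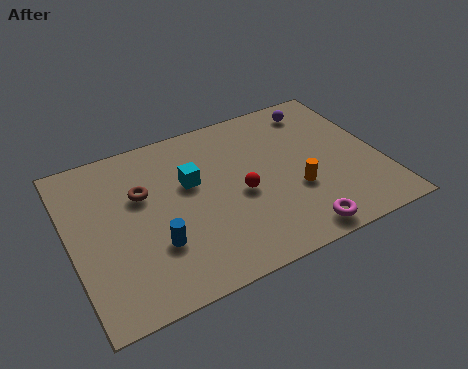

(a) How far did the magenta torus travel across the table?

2.7

The magenta torus was near (5.7, 1.2) before and (8.4, 0.9) after, so it travelled √(2.7² + 0.3²) ≈ 2.7 units.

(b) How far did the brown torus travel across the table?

1.8

The brown torus moved from about (3.3, 7.1) to (2.9, 5.3), a distance of √(0.4² + 1.8²) ≈ 1.8.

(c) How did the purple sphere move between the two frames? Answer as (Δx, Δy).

(2.4, 1.8)

From the two frames, the purple sphere sits at roughly (7.8, 5.2) before and (10.2, 7.0) after.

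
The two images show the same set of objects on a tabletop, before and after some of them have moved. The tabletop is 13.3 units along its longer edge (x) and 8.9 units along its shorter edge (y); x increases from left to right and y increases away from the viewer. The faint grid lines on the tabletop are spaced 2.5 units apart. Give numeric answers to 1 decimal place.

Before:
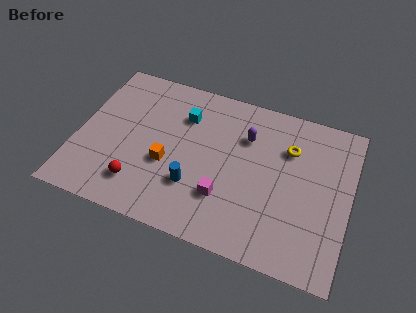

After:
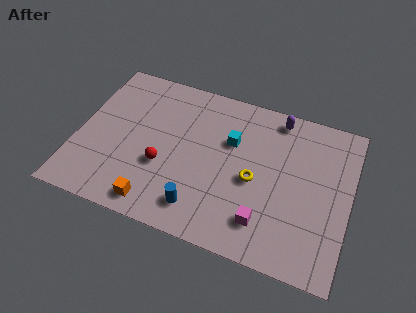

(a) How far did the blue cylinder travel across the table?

1.2

From (5.9, 2.7) to (6.3, 1.6), the blue cylinder covered √(0.4² + 1.1²) ≈ 1.2 units.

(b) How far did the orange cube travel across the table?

2.4

From (4.5, 3.5) to (4.2, 1.1), the orange cube covered √(0.3² + 2.4²) ≈ 2.4 units.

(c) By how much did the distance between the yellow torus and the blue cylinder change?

-2.2

The distance was about 5.6 in the first image and 3.4 in the second, so they moved 2.2 units closer together.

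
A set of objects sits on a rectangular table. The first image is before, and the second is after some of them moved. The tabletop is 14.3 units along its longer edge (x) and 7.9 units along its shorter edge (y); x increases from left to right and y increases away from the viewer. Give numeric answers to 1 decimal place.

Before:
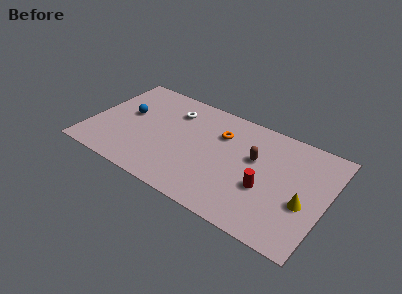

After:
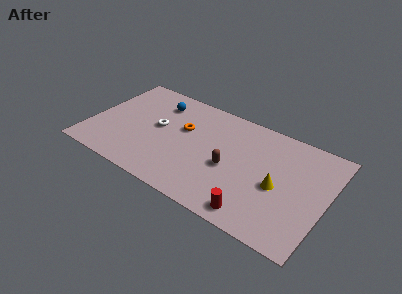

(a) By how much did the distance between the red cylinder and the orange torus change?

+2.3

The distance was about 4.0 in the first image and 6.3 in the second, so they moved 2.3 units further apart.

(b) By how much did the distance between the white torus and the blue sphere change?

-1.1

They were about 3.0 units apart before and 1.9 after — 1.1 units closer together.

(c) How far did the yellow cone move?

1.6

The yellow cone was near (13.1, 3.1) before and (11.5, 3.5) after, so it travelled √(1.6² + 0.4²) ≈ 1.6 units.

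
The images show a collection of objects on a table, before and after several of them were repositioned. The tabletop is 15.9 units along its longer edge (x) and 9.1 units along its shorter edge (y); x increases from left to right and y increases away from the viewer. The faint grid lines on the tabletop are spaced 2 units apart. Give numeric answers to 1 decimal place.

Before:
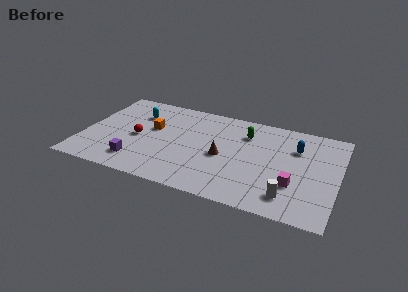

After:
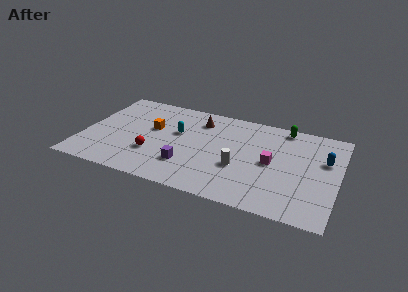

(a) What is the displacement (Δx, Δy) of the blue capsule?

(1.8, -0.6)

From the two frames, the blue capsule sits at roughly (13.2, 6.4) before and (15.0, 5.8) after.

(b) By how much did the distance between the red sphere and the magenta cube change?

-2.5

They were about 10.0 units apart before and 7.5 after — 2.5 units closer together.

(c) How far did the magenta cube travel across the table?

2.2

From (13.3, 2.9) to (11.8, 4.5), the magenta cube covered √(1.5² + 1.6²) ≈ 2.2 units.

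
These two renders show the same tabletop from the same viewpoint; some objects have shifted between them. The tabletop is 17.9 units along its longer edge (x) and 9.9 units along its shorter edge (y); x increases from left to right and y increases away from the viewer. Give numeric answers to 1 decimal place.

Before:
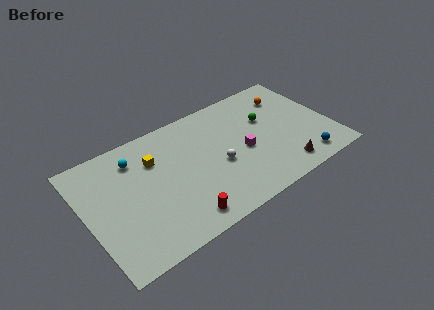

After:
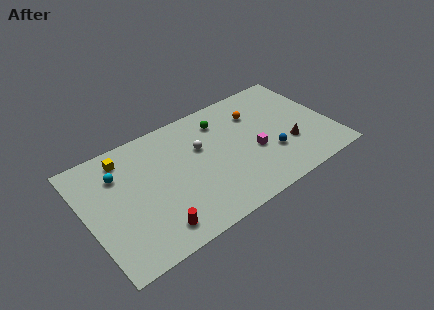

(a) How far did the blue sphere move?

2.8

The blue sphere was near (15.4, 1.4) before and (13.2, 3.2) after, so it travelled √(2.2² + 1.8²) ≈ 2.8 units.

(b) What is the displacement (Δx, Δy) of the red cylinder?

(-1.9, 0.2)

The red cylinder started near (6.2, 1.4) and ended near (4.3, 1.6).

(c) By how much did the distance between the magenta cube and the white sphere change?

+2.4

Before: roughly 1.9 units apart; after: 4.3. That's 2.4 units further apart.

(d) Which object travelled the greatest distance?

the green sphere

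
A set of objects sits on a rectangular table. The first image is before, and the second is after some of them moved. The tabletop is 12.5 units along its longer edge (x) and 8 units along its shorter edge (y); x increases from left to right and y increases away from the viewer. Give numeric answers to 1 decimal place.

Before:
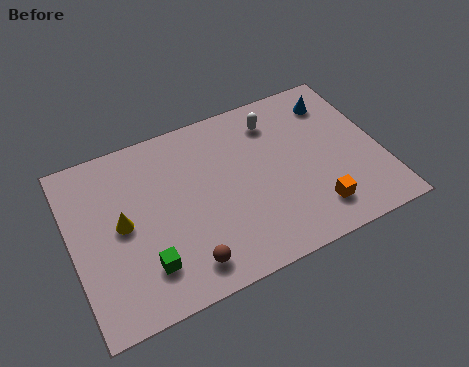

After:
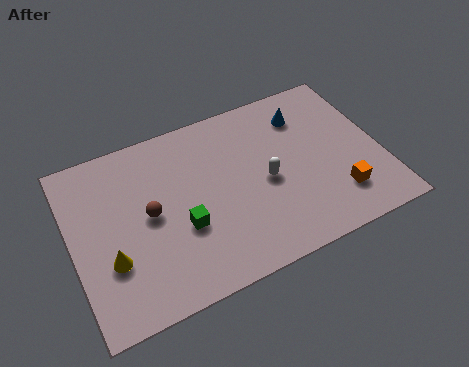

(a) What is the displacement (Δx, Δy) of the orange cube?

(1.0, 0.3)

The orange cube was at about (9.5, 1.6) and moved to about (10.5, 1.9).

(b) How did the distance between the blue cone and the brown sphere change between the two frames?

-1.6

Before: roughly 8.5 units apart; after: 6.9. That's 1.6 units closer together.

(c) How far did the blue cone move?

1.3

The blue cone was near (11.0, 6.4) before and (9.7, 6.2) after, so it travelled √(1.3² + 0.2²) ≈ 1.3 units.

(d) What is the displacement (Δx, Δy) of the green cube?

(1.6, 1.1)

The green cube was at about (2.7, 1.9) and moved to about (4.3, 3.0).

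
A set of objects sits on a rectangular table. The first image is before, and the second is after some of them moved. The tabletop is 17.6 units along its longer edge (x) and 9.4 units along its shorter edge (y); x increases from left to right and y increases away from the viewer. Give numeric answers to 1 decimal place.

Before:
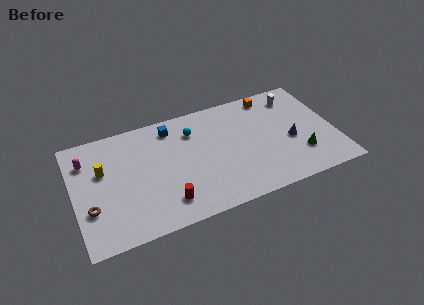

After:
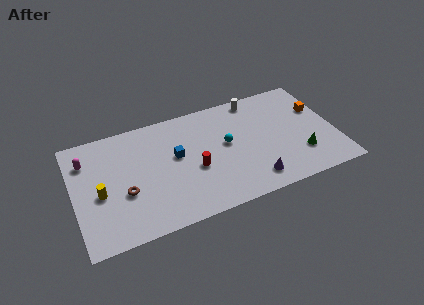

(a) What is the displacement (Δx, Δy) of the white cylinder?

(-2.7, 0.7)

From the two frames, the white cylinder sits at roughly (15.3, 7.7) before and (12.6, 8.4) after.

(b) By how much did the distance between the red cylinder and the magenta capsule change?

+0.6

They were about 7.1 units apart before and 7.7 after — 0.6 units further apart.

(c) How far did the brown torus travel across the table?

2.4

The brown torus was near (1.0, 3.1) before and (3.3, 3.6) after, so it travelled √(2.3² + 0.5²) ≈ 2.4 units.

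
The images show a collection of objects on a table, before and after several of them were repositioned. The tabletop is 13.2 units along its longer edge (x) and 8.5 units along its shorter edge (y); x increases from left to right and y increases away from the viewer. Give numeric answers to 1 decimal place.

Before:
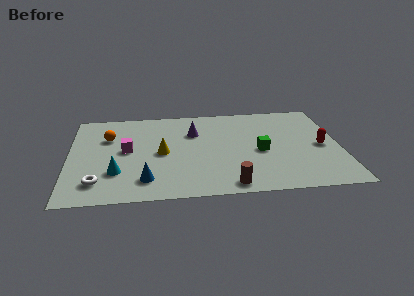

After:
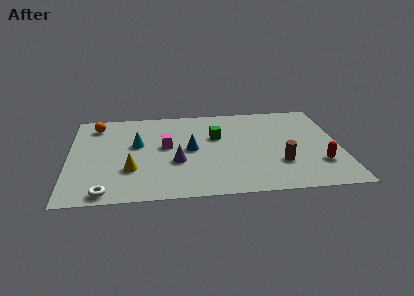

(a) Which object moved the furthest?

the blue cone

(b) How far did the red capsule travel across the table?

1.6

From (12.3, 4.0) to (12.1, 2.4), the red capsule covered √(0.2² + 1.6²) ≈ 1.6 units.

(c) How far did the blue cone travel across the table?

3.4

The blue cone was near (3.7, 1.7) before and (5.9, 4.3) after, so it travelled √(2.2² + 2.6²) ≈ 3.4 units.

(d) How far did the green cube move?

2.6

From (9.3, 3.8) to (7.2, 5.4), the green cube covered √(2.1² + 1.6²) ≈ 2.6 units.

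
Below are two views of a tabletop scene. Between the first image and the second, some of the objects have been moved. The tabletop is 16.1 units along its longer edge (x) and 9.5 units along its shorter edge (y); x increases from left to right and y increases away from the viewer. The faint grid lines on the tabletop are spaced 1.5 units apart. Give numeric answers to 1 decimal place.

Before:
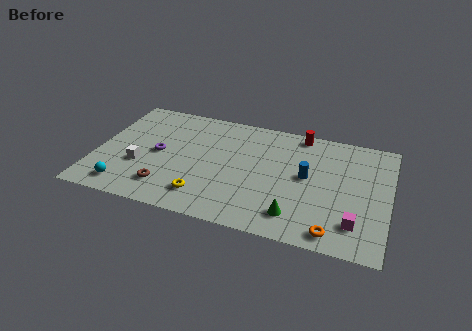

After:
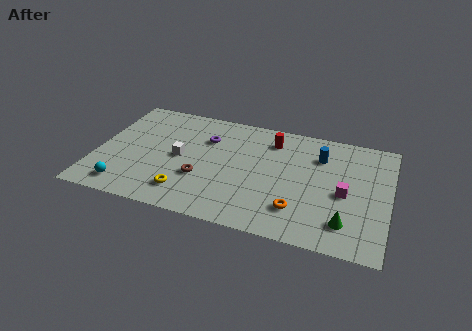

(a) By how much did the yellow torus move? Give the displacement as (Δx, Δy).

(-1.0, 0.0)

The yellow torus started near (6.2, 1.9) and ended near (5.2, 1.9).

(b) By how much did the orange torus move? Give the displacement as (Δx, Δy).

(-2.0, 1.2)

The orange torus was at about (13.3, 1.1) and moved to about (11.3, 2.3).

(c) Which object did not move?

the cyan sphere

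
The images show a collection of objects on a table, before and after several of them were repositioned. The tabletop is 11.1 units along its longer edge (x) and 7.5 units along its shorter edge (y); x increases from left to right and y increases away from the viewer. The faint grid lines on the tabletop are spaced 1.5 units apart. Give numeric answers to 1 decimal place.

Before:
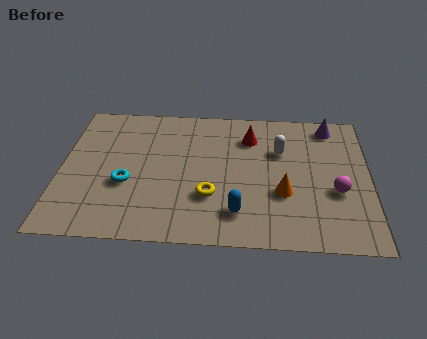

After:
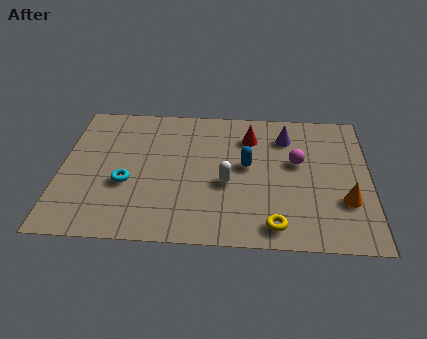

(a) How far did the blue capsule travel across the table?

2.5

The blue capsule moved from about (6.4, 1.6) to (6.7, 4.1), a distance of √(0.3² + 2.5²) ≈ 2.5.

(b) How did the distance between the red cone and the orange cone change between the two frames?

+1.5

Before: roughly 3.2 units apart; after: 4.7. That's 1.5 units further apart.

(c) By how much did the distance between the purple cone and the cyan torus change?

-1.7

The distance was about 8.1 in the first image and 6.4 in the second, so they moved 1.7 units closer together.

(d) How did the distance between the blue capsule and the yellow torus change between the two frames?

+2.0

They were about 1.3 units apart before and 3.3 after — 2.0 units further apart.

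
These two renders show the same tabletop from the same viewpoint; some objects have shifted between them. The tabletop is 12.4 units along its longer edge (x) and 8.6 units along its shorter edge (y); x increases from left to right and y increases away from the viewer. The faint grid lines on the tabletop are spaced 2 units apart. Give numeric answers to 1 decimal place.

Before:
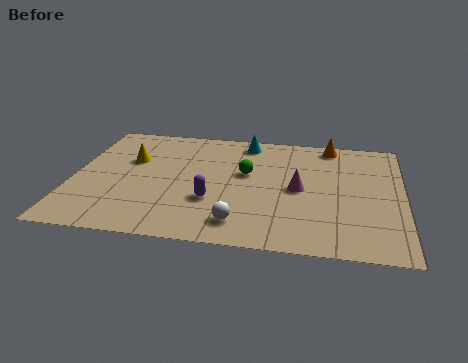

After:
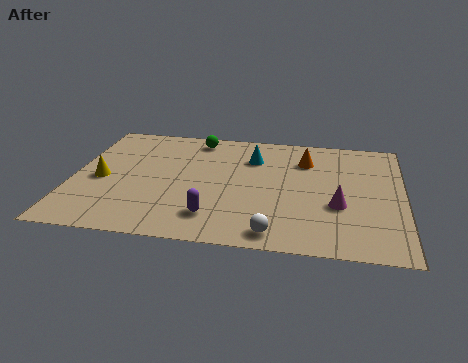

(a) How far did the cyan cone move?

1.2

The cyan cone moved from about (6.4, 7.5) to (6.7, 6.3), a distance of √(0.3² + 1.2²) ≈ 1.2.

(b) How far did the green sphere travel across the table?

3.1

The green sphere moved from about (6.5, 5.1) to (4.5, 7.5), a distance of √(2.0² + 2.4²) ≈ 3.1.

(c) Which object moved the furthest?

the green sphere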